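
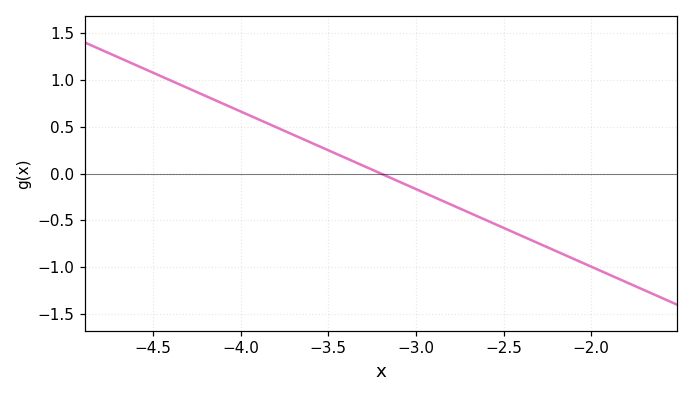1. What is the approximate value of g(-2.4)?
-0.65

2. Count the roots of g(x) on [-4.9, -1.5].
1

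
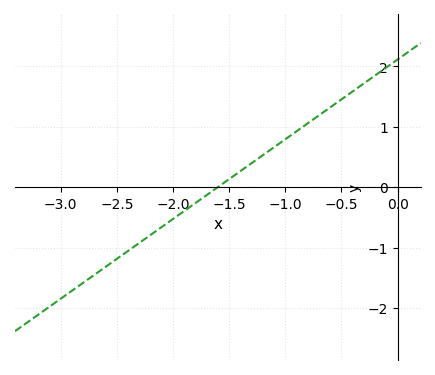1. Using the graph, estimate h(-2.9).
-1.7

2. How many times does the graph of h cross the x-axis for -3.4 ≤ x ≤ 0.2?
1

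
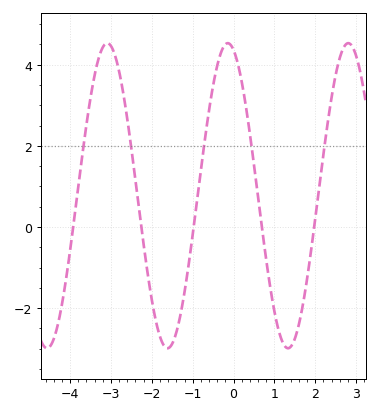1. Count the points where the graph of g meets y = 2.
5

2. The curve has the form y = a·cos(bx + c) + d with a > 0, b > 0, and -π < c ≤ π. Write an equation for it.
y = 3.76cos(2.1x + 0.3) + 0.77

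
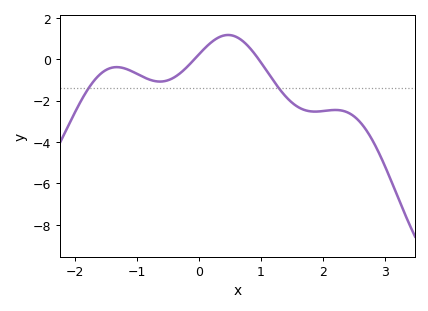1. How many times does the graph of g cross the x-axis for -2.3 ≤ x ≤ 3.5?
2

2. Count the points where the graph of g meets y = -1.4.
2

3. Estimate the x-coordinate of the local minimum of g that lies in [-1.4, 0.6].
-0.634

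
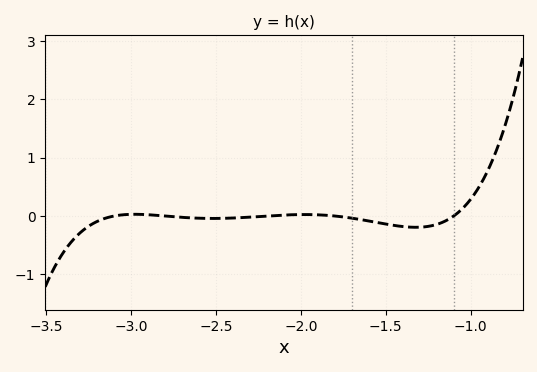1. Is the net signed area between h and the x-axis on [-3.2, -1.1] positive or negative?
negative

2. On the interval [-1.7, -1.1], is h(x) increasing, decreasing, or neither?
neither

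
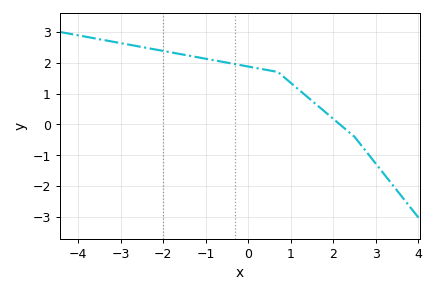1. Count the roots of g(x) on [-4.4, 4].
1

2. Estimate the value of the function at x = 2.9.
-1.1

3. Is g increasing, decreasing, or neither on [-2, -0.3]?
decreasing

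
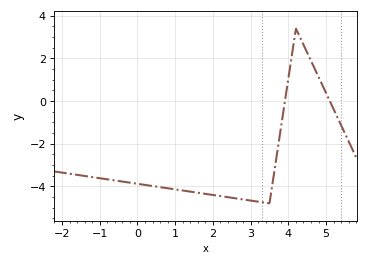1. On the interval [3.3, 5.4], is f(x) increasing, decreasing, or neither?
neither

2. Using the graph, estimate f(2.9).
-4.64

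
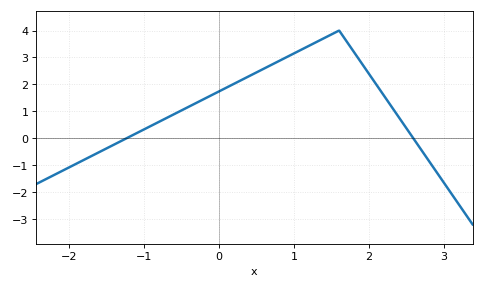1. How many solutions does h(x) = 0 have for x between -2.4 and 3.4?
2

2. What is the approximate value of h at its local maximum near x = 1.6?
4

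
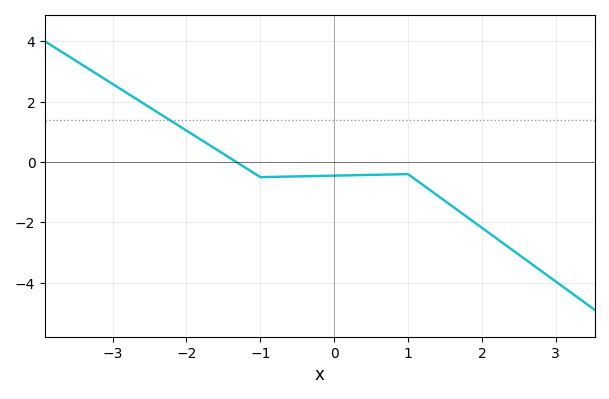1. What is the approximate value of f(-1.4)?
0.2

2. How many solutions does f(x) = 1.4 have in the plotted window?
1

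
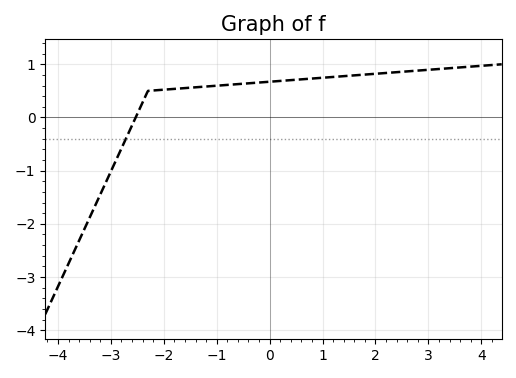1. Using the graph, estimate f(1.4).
0.8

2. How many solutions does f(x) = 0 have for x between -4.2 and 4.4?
1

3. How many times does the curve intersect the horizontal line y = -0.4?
1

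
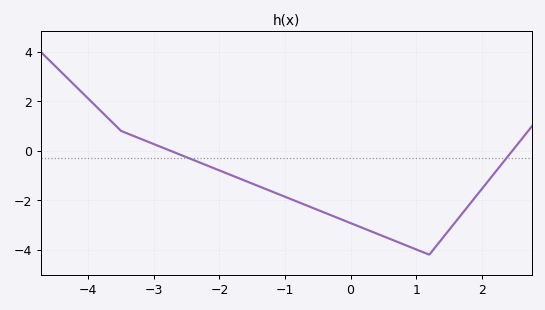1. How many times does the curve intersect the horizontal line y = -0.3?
2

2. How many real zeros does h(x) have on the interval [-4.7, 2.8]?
2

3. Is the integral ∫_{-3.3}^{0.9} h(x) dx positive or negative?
negative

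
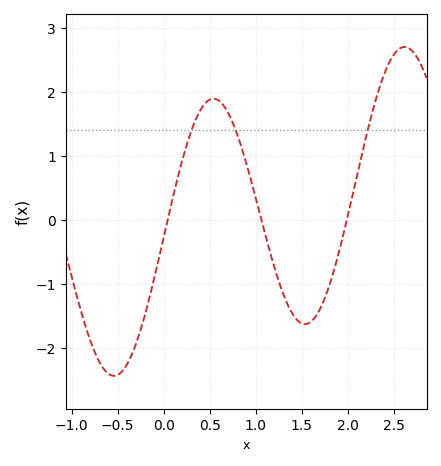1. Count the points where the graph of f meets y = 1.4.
3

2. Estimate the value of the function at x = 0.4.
1.72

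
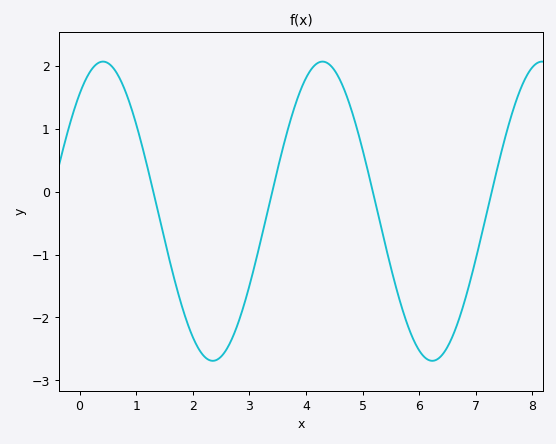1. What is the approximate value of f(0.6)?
1.96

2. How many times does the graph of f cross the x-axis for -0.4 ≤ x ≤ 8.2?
4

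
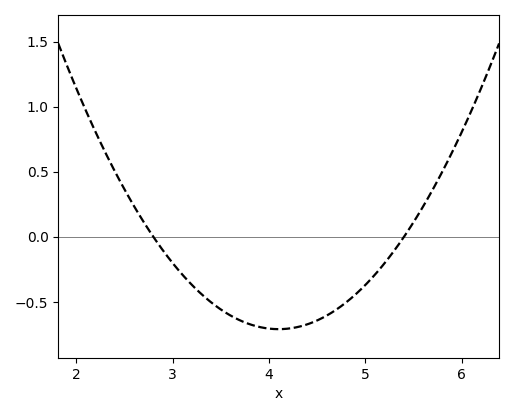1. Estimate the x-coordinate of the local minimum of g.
4.1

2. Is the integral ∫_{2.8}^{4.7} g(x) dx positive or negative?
negative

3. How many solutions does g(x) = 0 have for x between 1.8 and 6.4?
2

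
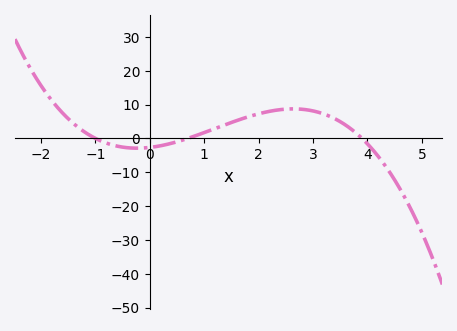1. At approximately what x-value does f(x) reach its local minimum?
-0.235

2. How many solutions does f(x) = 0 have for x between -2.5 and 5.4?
3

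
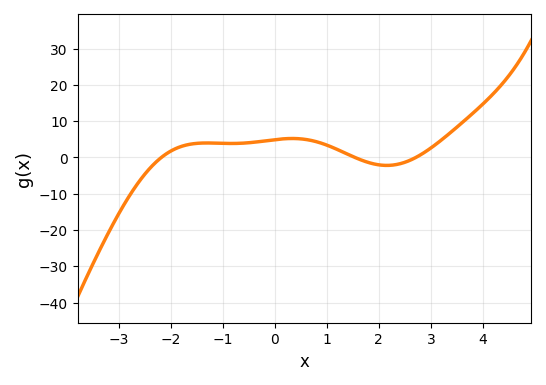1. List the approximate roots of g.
-2.18, 1.54, 2.71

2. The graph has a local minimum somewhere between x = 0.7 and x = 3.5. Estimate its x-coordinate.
2.15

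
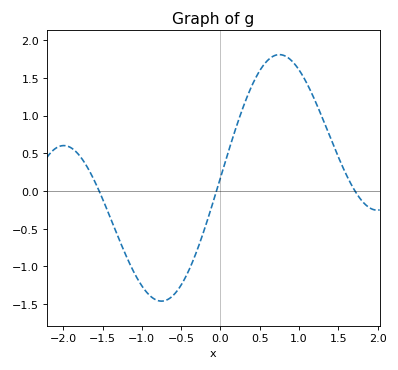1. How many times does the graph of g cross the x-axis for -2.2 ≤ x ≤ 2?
3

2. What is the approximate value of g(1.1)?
1.43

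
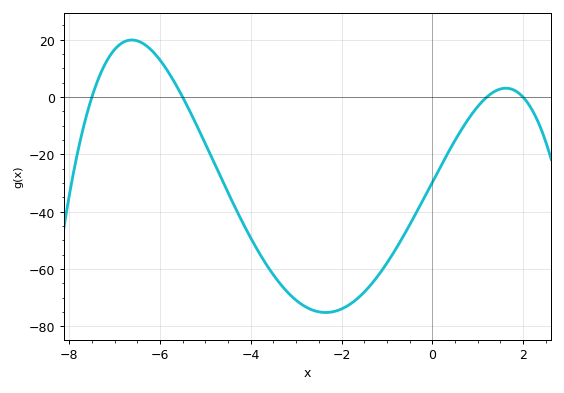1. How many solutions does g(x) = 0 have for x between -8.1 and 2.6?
4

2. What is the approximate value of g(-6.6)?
19.9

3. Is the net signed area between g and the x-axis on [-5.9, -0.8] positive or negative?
negative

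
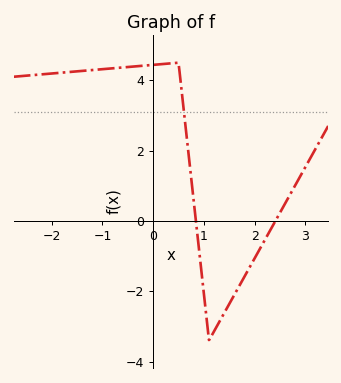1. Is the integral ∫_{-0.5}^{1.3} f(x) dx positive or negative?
positive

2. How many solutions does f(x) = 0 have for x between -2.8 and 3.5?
2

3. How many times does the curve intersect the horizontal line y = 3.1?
1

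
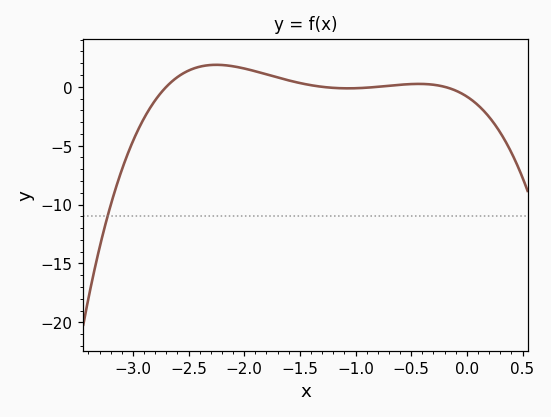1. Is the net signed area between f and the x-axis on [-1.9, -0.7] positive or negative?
positive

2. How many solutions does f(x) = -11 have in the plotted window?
1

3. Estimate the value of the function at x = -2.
1.5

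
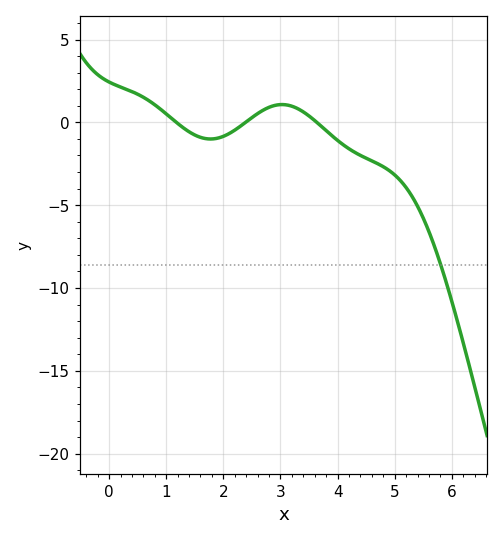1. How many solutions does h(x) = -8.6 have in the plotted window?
1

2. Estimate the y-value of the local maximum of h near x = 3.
1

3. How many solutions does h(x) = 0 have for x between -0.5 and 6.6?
3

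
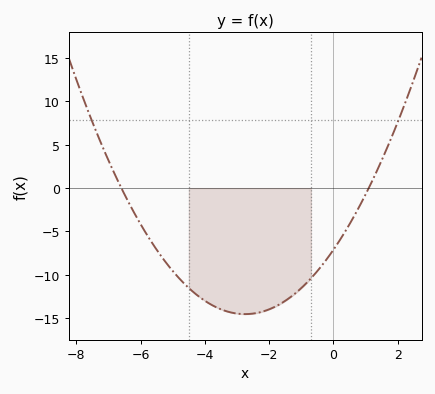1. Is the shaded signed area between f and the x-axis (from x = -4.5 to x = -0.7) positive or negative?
negative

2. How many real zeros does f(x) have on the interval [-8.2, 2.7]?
2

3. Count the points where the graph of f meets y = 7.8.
2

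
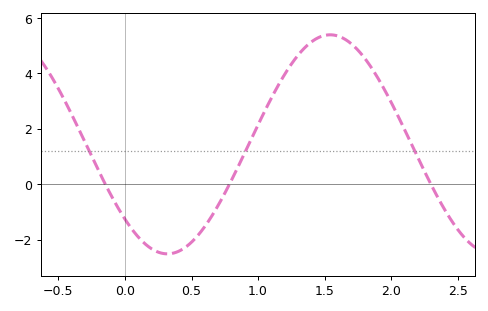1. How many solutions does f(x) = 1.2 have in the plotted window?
3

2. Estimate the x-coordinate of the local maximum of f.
1.55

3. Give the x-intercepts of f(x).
-0.15, 0.8, 2.3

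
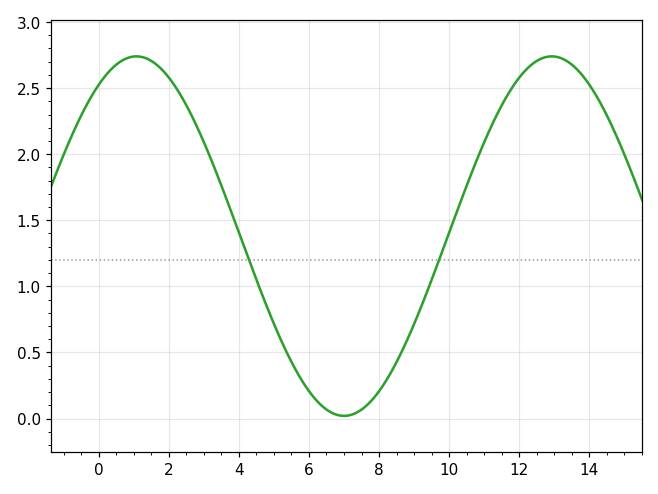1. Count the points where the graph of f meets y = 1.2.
2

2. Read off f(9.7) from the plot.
1.2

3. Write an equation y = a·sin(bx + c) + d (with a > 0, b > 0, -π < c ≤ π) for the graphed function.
y = 1.36sin(0.53x + 1) + 1.38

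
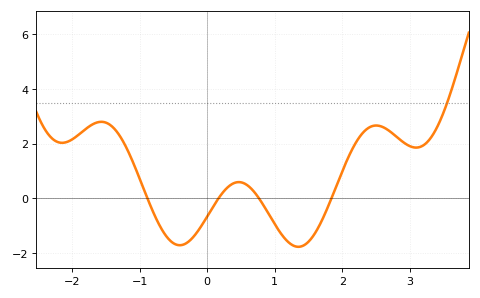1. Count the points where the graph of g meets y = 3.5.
1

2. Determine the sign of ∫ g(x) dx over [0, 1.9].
negative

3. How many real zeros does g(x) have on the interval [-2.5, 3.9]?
4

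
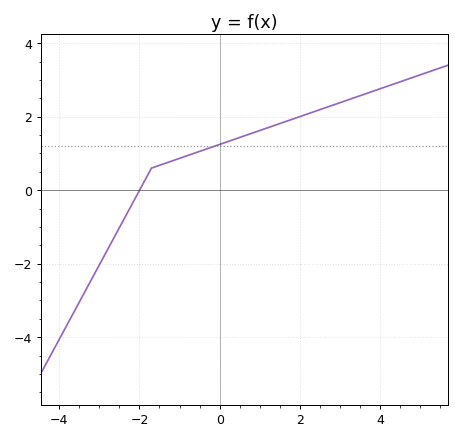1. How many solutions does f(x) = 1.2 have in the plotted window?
1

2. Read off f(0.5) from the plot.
1.43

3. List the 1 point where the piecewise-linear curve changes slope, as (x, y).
(-1.7, 0.6)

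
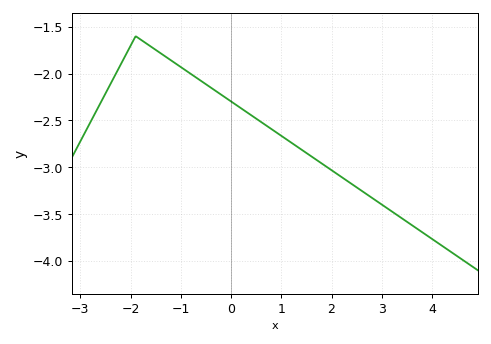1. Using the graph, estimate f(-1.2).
-1.85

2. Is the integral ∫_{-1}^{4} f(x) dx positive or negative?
negative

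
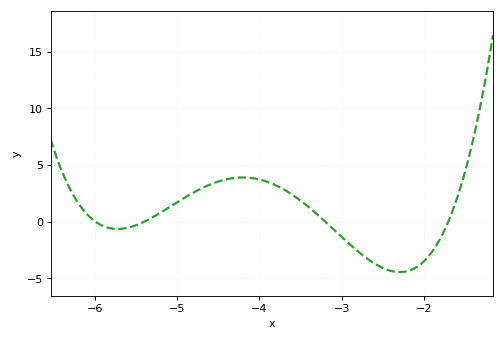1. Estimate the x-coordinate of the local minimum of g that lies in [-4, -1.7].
-2.3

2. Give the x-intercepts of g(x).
-6, -5.4, -3.2, -1.7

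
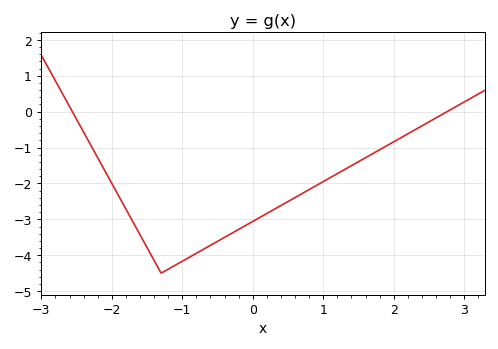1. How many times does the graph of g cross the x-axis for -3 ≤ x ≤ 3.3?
2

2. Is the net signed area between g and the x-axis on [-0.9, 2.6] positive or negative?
negative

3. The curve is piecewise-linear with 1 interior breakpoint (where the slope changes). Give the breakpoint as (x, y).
(-1.3, -4.5)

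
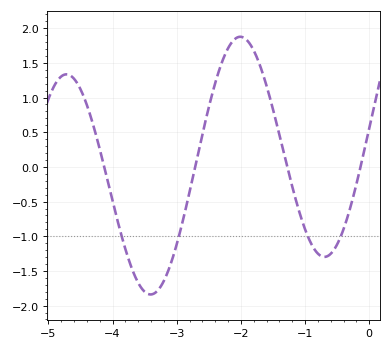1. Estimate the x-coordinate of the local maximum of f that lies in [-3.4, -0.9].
-2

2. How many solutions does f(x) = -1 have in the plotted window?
4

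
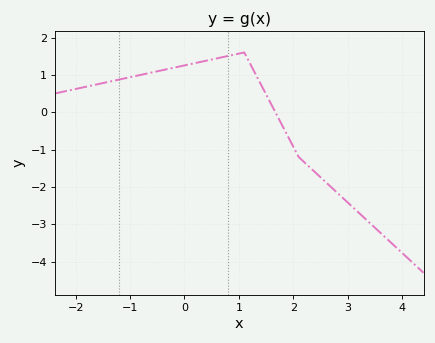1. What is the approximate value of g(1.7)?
-0.08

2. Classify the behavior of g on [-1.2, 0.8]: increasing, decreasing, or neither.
increasing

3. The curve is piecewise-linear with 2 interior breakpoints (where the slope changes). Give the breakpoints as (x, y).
(1.1, 1.6); (2.1, -1.2)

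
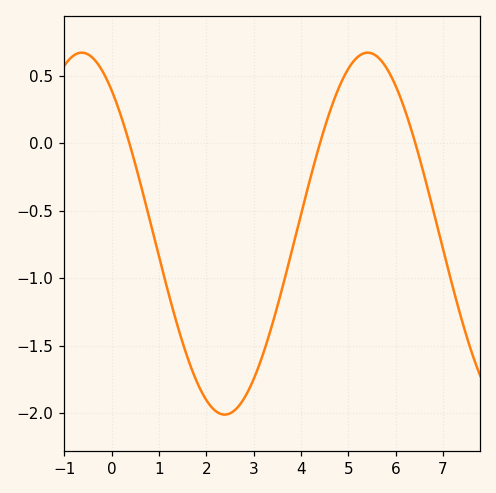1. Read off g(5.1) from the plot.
0.602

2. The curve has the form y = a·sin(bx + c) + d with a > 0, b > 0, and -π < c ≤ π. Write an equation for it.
y = 1.34sin(1.04x + 2.23) - 0.67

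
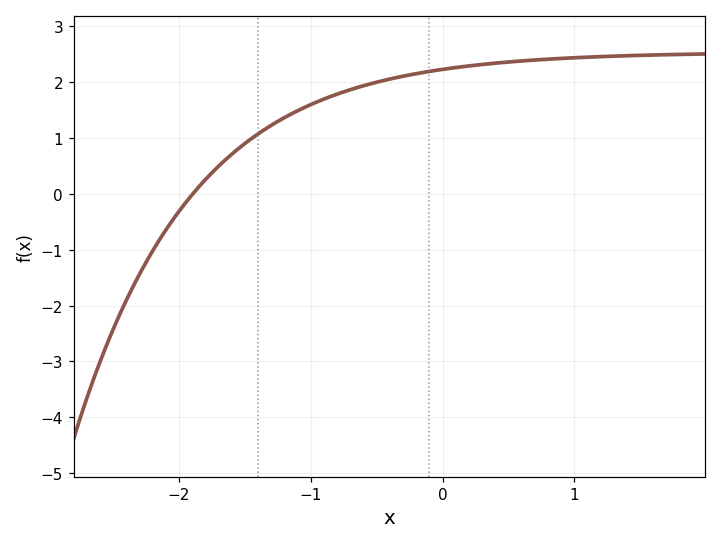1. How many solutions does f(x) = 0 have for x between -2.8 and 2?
1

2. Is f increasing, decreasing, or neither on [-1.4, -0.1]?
increasing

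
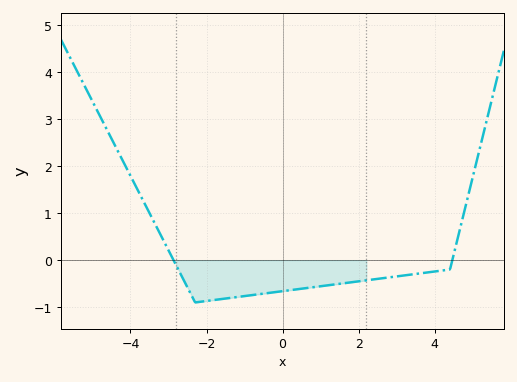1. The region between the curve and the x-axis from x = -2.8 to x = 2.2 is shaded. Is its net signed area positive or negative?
negative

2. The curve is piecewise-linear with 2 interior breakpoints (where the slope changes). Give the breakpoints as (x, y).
(-2.3, -0.9); (4.4, -0.2)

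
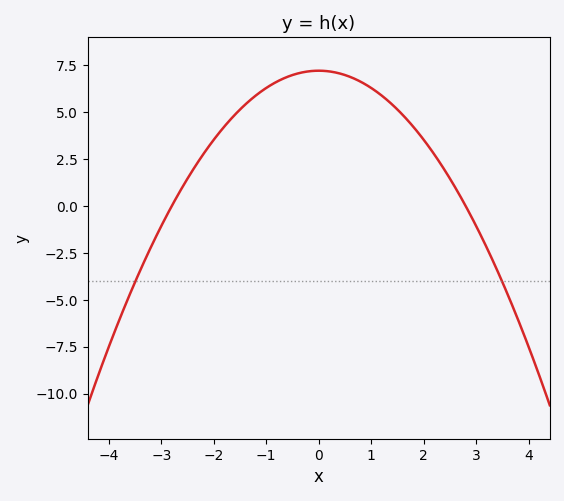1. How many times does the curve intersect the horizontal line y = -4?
2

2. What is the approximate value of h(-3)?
-1.07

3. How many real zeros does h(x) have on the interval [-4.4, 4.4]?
2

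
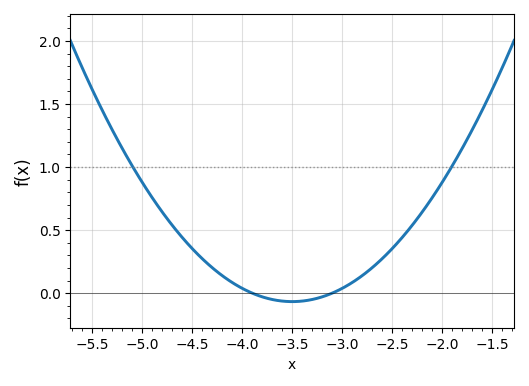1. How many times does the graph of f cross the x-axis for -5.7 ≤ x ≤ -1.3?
2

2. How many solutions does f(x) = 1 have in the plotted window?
2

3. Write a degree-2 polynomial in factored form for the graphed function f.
y = 0.42(x + 3.9)(x + 3.1)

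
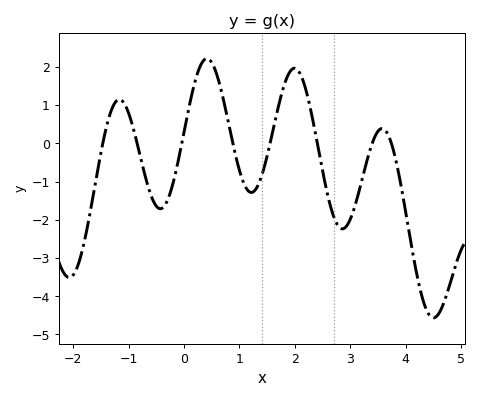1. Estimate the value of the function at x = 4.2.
-3.4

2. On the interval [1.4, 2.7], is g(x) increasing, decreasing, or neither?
neither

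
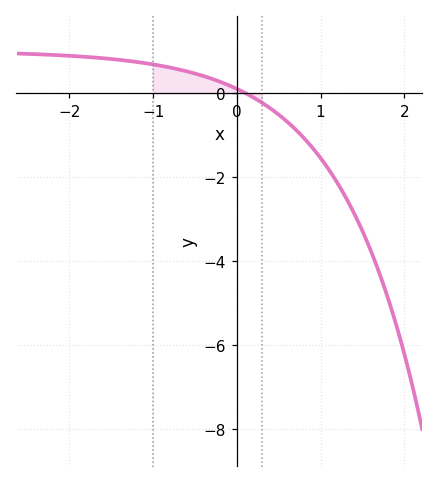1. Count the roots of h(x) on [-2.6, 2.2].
1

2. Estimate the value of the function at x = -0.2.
0.2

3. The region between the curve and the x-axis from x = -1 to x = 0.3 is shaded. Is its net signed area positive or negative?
positive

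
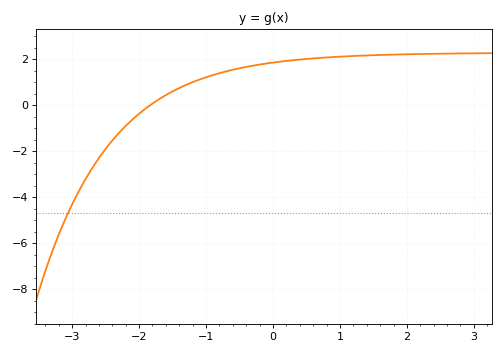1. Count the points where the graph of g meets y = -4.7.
1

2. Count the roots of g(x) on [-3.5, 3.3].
1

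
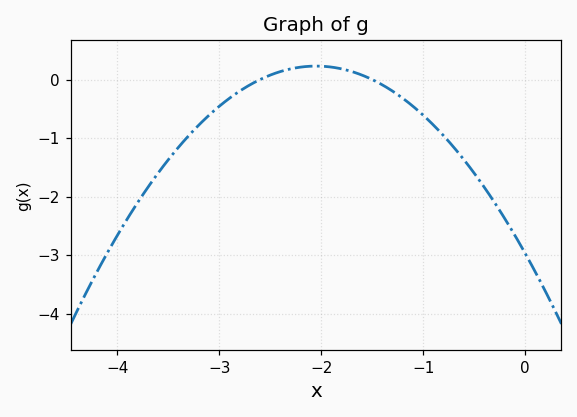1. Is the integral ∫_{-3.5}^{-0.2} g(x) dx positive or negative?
negative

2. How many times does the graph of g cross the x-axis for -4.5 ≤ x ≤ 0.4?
2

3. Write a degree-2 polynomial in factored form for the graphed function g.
y = -0.76(x + 2.6)(x + 1.5)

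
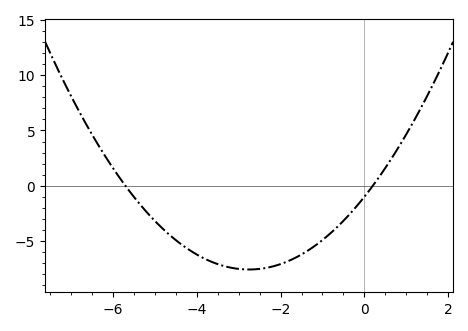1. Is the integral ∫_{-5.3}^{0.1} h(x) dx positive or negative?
negative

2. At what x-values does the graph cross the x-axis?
-5.6, 0.2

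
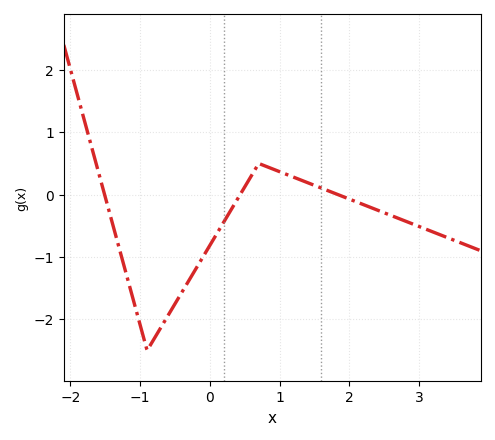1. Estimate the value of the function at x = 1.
0.4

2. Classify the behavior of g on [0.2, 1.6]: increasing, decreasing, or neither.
neither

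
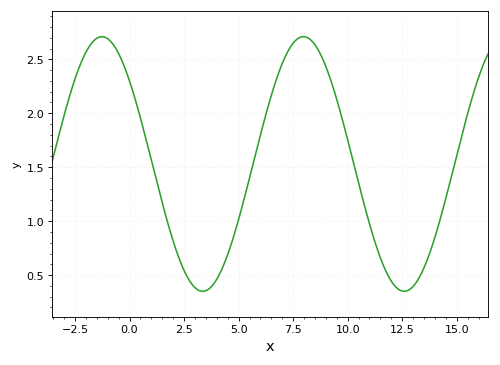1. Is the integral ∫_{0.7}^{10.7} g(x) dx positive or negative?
positive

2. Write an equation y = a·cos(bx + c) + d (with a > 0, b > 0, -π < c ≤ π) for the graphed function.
y = 1.18cos(0.68x + 0.86) + 1.53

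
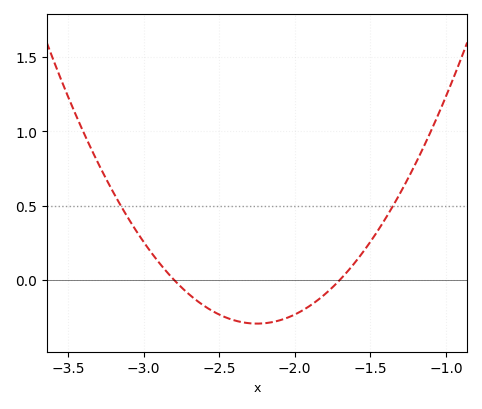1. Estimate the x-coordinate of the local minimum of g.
-2.25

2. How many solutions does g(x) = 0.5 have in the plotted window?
2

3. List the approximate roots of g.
-2.8, -1.7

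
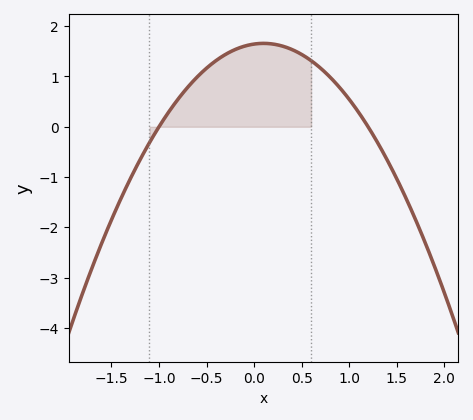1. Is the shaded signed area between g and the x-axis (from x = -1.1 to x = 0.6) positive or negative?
positive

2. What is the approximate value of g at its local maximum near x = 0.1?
1.7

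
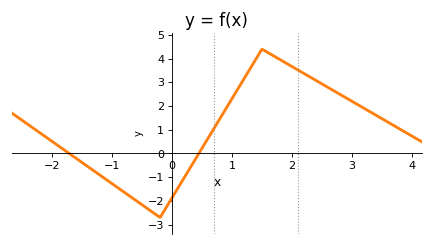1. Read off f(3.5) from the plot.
1.47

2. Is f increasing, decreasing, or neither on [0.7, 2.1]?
neither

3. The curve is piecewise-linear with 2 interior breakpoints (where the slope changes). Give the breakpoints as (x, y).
(-0.2, -2.7); (1.5, 4.4)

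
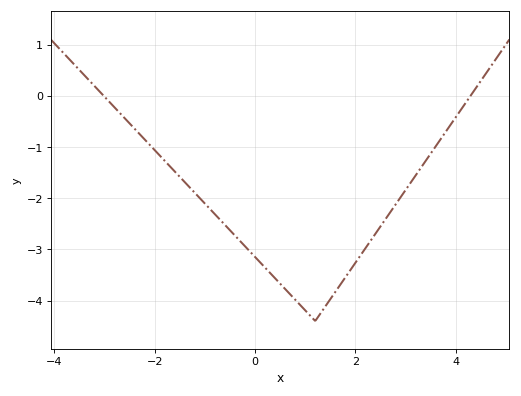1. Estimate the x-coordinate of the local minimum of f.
1.2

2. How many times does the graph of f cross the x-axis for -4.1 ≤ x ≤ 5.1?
2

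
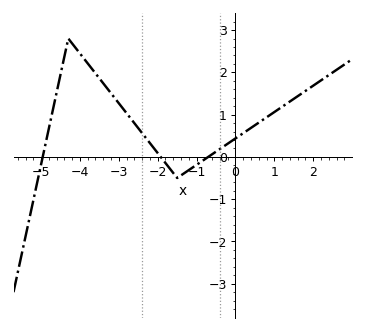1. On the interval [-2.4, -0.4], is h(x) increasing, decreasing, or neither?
neither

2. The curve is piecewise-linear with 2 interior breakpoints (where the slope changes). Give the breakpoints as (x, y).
(-4.3, 2.8); (-1.5, -0.5)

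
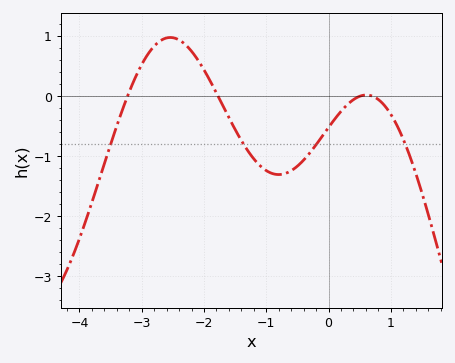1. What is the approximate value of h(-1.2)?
-1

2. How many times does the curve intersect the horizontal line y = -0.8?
4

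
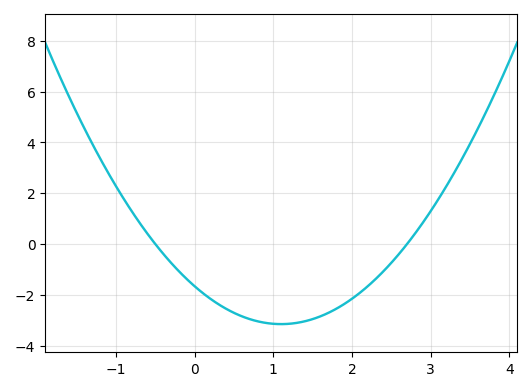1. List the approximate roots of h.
-0.5, 2.7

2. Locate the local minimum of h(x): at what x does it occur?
1.1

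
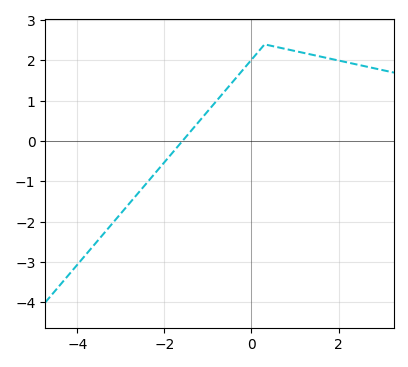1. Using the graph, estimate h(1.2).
2.19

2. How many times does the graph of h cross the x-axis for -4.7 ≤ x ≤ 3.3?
1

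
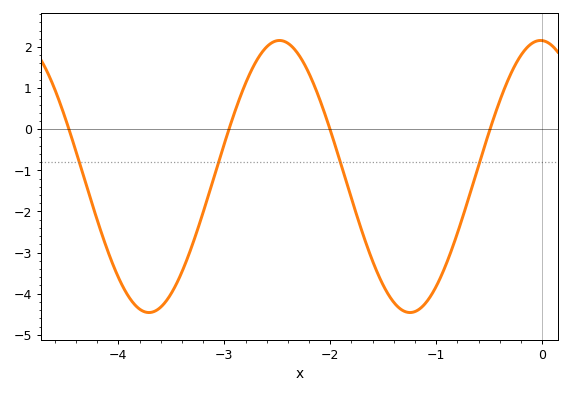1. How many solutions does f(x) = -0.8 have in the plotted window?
4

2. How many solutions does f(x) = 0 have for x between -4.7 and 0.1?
4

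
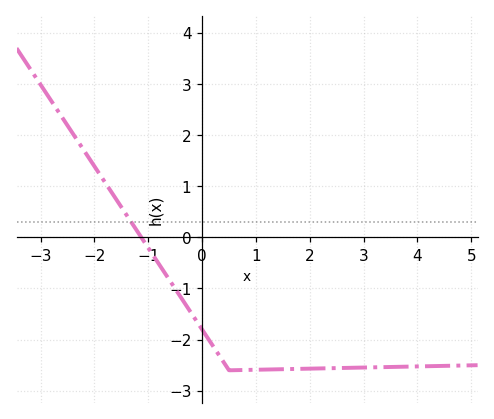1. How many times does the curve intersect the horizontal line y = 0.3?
1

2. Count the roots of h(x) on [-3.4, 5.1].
1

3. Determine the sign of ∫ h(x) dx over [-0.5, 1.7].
negative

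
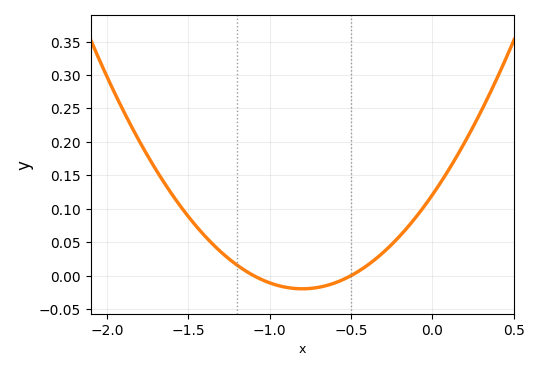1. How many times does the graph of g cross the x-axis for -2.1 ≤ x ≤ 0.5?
2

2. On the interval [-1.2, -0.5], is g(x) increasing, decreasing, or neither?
neither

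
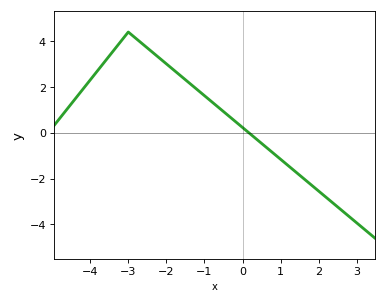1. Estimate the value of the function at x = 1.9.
-2.41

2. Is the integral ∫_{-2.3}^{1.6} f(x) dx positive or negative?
positive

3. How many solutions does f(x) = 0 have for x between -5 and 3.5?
1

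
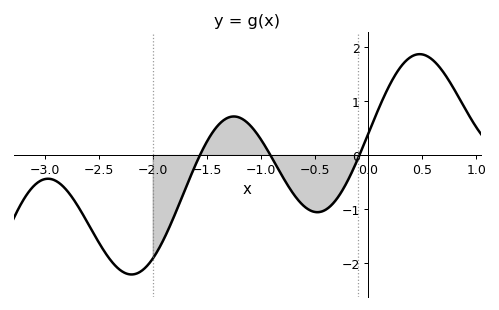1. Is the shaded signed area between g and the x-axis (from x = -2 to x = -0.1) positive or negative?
negative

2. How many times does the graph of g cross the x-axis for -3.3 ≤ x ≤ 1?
3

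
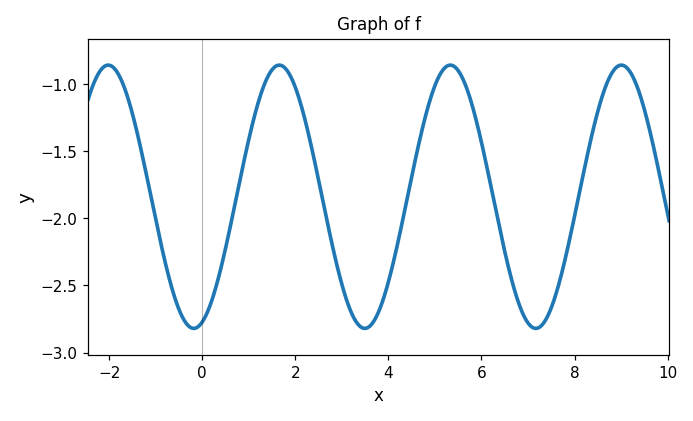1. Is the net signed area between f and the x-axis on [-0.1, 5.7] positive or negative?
negative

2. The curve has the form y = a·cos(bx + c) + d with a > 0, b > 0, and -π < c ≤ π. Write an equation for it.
y = 0.98cos(1.71x - 2.83) - 1.84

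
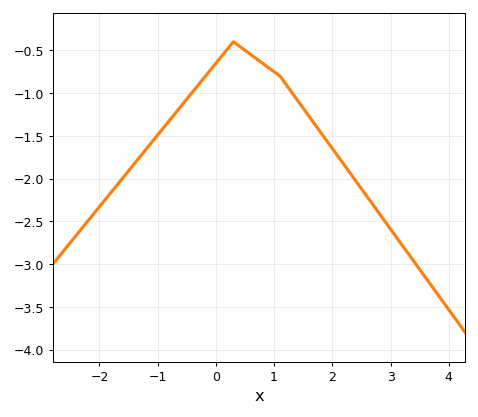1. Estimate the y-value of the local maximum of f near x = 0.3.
-0.4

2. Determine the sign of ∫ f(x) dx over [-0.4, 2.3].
negative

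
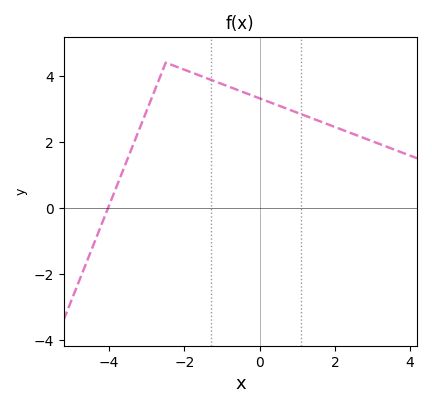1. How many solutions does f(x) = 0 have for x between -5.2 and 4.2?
1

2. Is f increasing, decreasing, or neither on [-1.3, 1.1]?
decreasing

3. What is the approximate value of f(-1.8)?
4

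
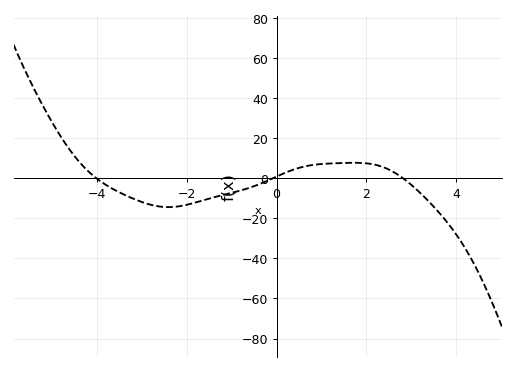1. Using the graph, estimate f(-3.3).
-10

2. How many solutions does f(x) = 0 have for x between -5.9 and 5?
3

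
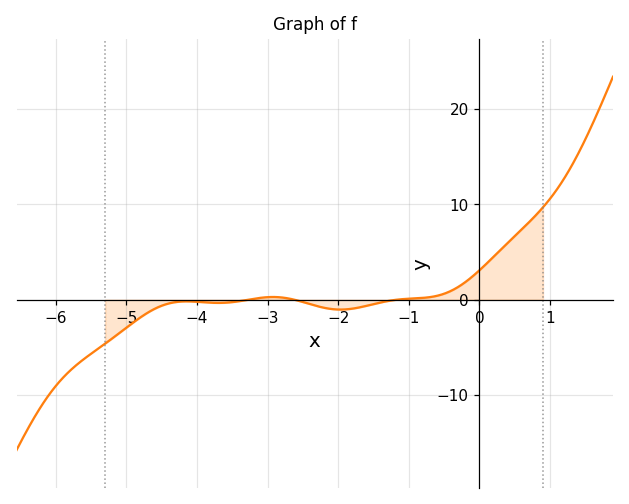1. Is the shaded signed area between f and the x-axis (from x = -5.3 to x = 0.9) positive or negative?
positive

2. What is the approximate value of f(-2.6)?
0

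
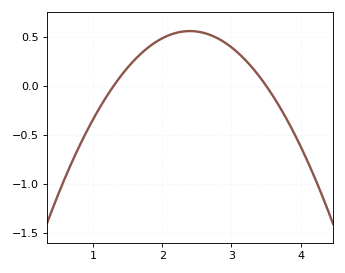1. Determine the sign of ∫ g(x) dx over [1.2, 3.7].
positive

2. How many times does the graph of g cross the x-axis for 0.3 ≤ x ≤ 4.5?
2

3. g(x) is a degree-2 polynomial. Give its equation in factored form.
y = -0.46(x - 1.3)(x - 3.5)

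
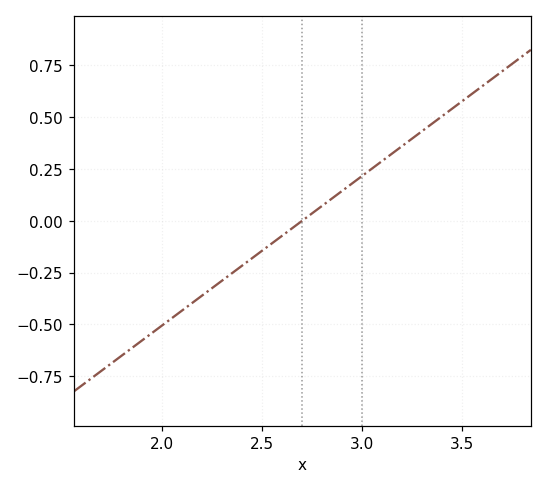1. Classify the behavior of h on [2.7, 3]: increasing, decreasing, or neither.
increasing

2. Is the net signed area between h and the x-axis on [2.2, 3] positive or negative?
negative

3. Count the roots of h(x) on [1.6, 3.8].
1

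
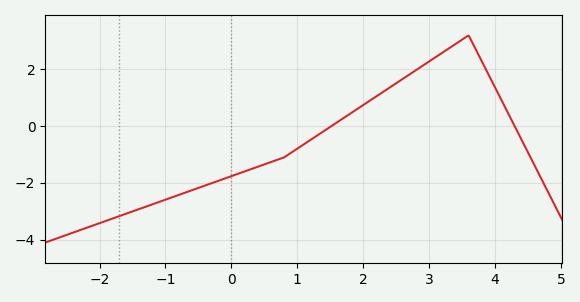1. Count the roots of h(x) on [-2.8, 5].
2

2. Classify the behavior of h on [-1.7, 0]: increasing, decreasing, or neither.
increasing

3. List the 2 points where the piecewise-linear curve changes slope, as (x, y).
(0.8, -1.1); (3.6, 3.2)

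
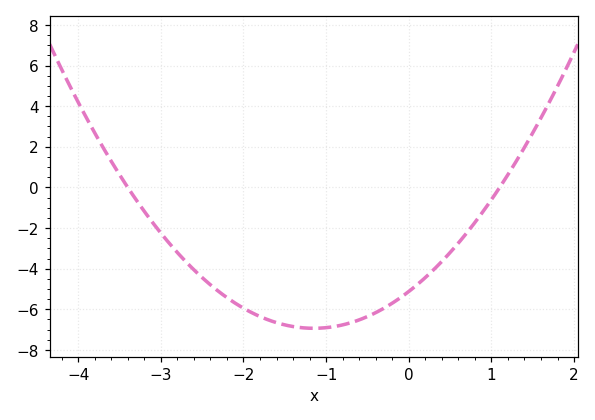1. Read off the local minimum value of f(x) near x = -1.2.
-6.94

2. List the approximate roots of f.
-3.4, 1.1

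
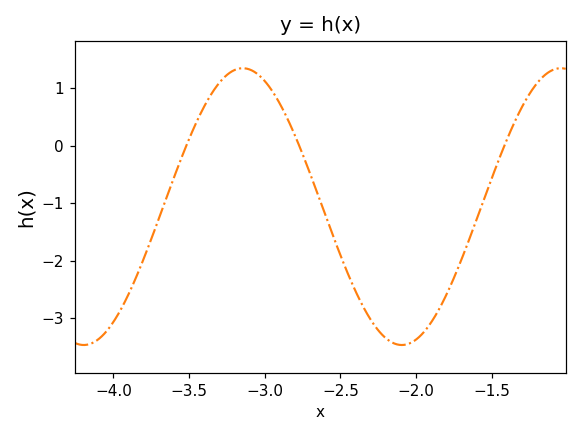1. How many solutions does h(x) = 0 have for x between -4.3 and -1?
3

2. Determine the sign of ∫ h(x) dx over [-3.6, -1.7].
negative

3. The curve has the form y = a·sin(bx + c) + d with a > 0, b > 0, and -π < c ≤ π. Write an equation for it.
y = 2.41sin(2.99x - 1.59) - 1.06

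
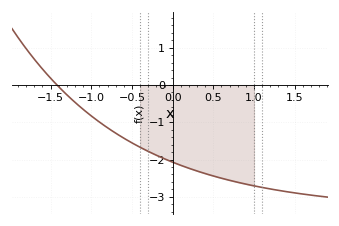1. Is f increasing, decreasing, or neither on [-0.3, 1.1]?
decreasing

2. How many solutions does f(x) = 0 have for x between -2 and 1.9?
1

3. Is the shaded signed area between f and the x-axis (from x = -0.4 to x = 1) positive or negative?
negative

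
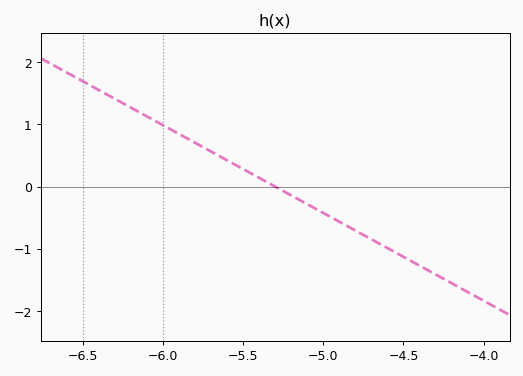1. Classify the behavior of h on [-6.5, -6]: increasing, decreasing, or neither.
decreasing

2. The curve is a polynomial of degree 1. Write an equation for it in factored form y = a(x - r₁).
y = -1.41(x + 5.3)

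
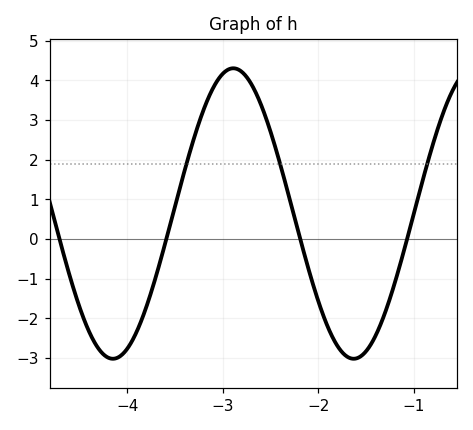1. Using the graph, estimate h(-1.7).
-2.96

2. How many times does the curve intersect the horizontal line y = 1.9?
3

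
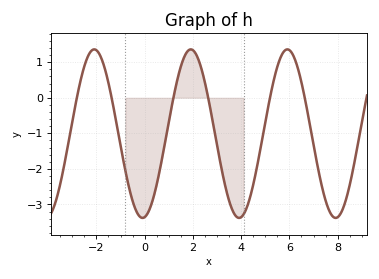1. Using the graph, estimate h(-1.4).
0.1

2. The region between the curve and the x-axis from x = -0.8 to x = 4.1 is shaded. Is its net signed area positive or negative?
negative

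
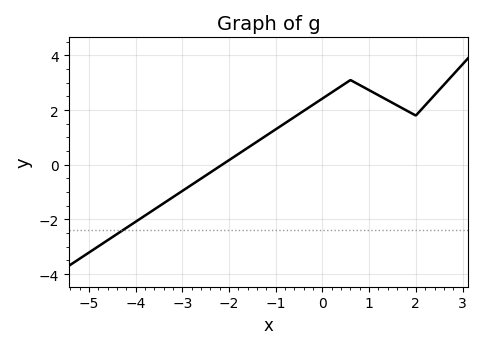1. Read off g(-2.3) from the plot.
-0.168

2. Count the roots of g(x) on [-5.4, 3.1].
1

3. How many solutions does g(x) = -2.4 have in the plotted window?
1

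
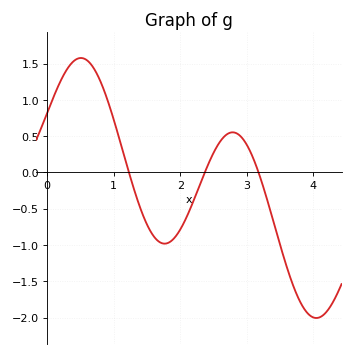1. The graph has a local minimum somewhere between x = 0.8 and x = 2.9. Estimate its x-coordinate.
1.8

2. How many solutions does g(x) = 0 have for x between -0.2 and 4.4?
3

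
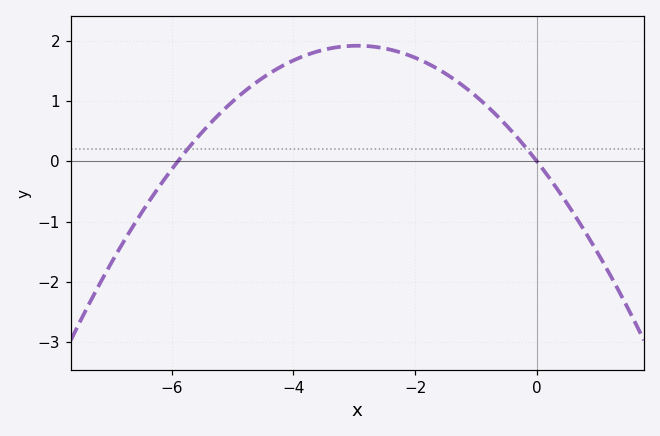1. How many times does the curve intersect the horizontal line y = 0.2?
2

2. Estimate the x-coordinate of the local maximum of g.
-3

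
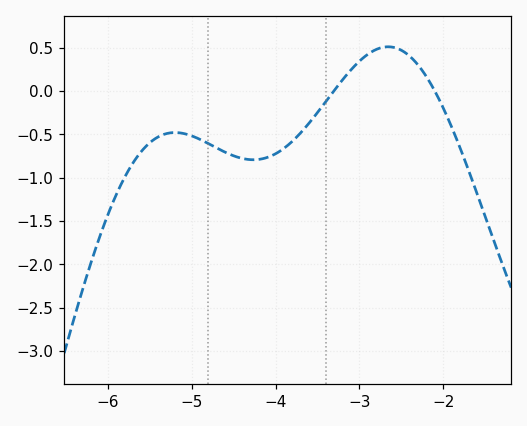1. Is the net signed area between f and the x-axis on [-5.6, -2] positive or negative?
negative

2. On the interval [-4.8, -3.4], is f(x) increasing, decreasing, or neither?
neither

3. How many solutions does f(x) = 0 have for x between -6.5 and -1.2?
2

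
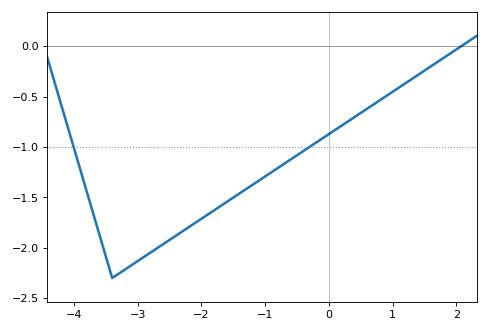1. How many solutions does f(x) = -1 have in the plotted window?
2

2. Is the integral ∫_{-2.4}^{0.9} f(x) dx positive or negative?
negative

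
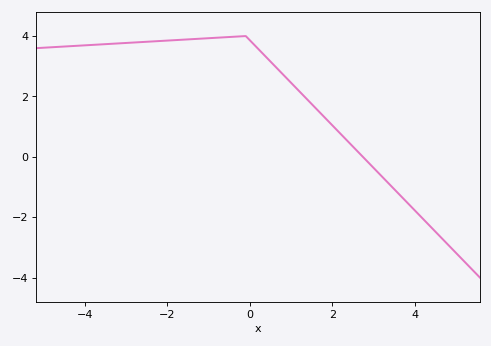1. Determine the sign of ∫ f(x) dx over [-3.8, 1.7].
positive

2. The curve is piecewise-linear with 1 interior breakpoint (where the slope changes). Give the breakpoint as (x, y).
(-0.1, 4)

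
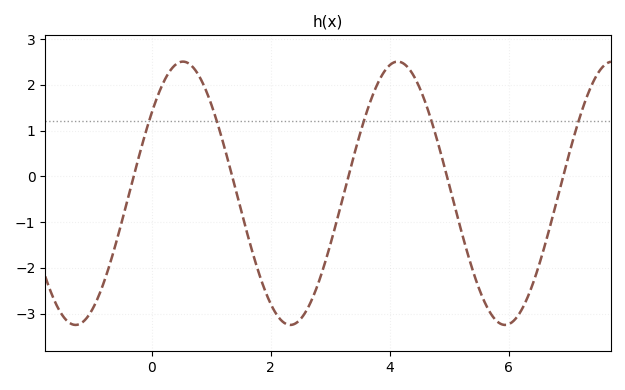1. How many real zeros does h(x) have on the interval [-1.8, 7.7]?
5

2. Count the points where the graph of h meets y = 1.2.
5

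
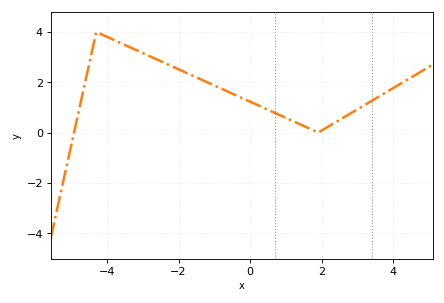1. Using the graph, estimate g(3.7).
1.6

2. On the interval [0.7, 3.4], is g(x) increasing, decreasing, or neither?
neither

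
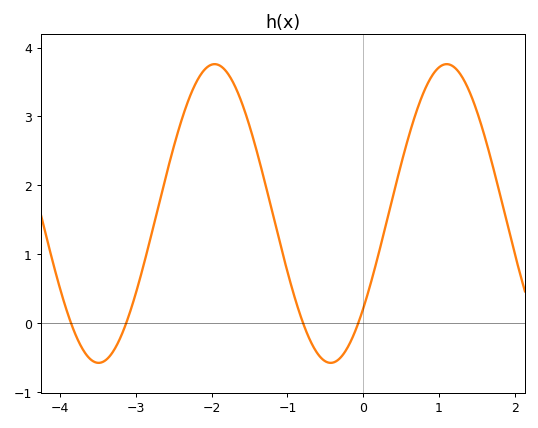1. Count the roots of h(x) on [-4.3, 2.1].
4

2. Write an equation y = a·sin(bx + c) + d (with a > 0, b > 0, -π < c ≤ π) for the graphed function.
y = 2.17sin(2.05x - 0.692) + 1.59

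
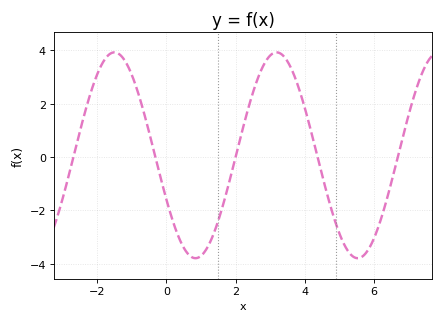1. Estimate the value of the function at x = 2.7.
3.14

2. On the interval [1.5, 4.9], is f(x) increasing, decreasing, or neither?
neither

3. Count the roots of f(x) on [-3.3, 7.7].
5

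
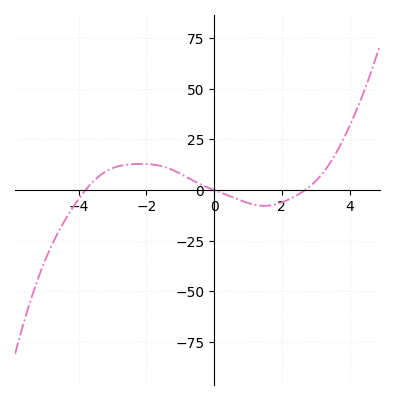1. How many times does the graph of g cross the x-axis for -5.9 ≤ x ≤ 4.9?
3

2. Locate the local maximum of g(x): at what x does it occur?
-2.2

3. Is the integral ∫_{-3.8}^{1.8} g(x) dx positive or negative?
positive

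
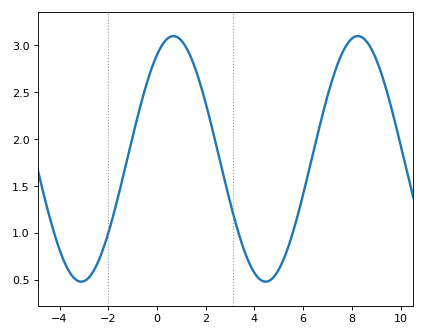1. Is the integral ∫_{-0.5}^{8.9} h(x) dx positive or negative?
positive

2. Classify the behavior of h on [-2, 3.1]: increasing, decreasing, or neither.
neither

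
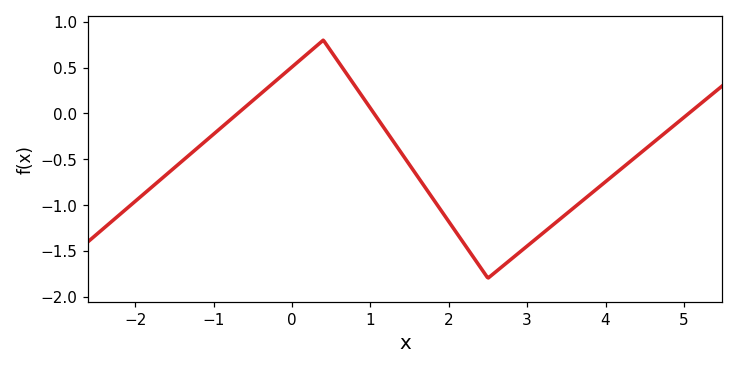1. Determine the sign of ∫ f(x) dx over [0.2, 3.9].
negative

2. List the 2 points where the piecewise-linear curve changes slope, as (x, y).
(0.4, 0.8); (2.5, -1.8)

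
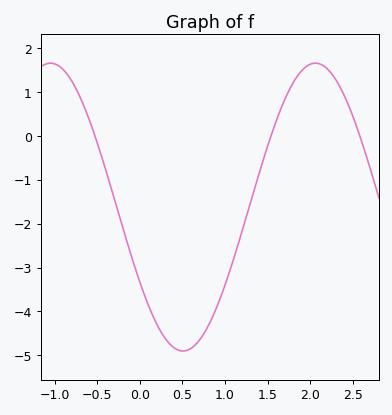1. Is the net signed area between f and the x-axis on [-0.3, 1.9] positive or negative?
negative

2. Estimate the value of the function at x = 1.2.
-2.2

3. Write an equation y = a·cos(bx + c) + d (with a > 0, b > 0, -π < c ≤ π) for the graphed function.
y = 3.28cos(2x + 2.1) - 1.62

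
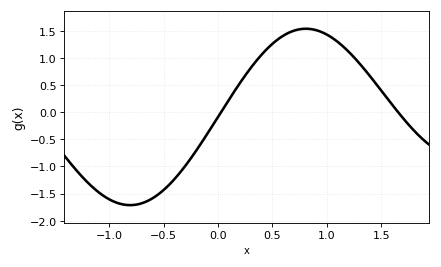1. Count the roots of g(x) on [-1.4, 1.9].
2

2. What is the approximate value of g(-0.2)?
-0.708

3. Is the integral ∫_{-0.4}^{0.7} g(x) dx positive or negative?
positive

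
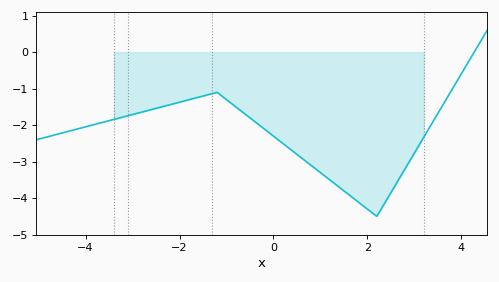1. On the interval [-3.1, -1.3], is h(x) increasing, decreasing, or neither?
increasing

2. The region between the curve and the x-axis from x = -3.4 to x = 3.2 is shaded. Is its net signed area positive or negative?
negative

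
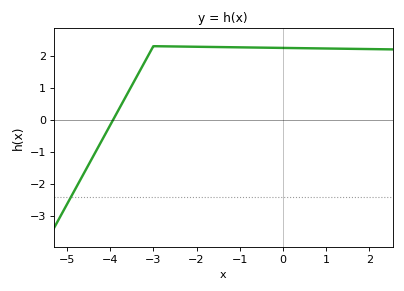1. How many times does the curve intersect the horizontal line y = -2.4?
1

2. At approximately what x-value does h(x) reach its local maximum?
-3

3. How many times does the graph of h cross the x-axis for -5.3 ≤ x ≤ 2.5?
1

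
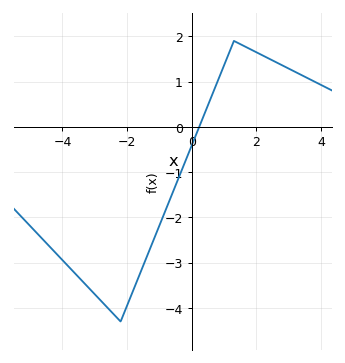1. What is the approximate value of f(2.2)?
1.58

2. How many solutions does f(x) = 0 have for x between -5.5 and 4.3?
1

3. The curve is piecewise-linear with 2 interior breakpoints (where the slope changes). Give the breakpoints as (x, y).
(-2.2, -4.3); (1.3, 1.9)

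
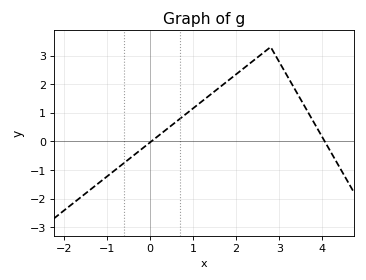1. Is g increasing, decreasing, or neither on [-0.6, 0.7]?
increasing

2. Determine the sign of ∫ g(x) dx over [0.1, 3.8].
positive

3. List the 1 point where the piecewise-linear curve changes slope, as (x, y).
(2.8, 3.3)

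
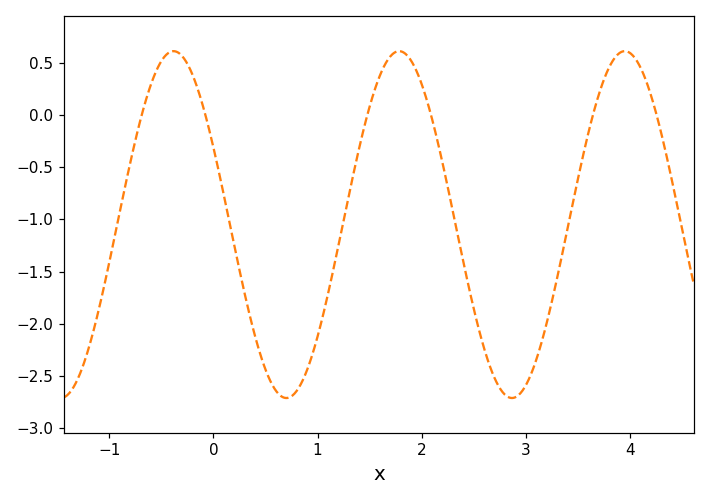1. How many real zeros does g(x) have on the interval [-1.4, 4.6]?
6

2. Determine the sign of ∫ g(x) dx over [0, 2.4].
negative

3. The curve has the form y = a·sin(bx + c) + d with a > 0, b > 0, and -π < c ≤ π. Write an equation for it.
y = 1.66sin(2.9x + 2.68) - 1.05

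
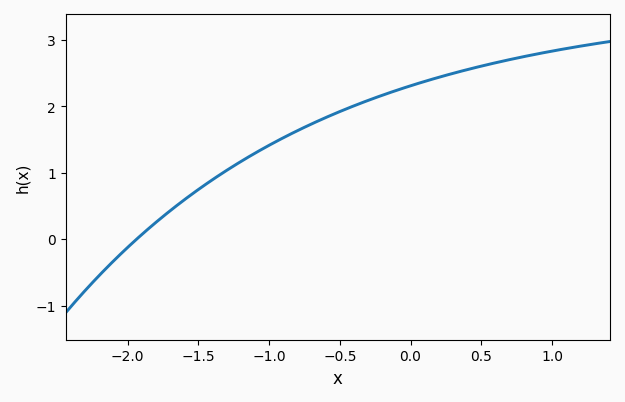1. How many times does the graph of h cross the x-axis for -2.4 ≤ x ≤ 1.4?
1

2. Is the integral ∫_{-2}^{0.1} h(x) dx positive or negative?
positive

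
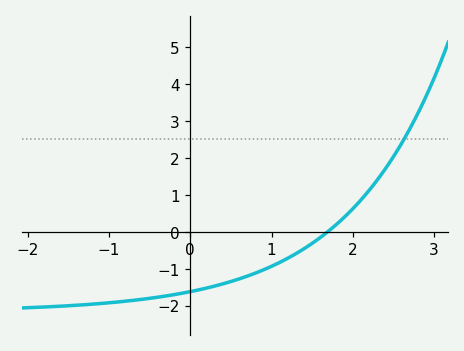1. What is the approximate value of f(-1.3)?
-1.97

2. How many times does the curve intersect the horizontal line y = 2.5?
1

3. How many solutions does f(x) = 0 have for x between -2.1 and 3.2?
1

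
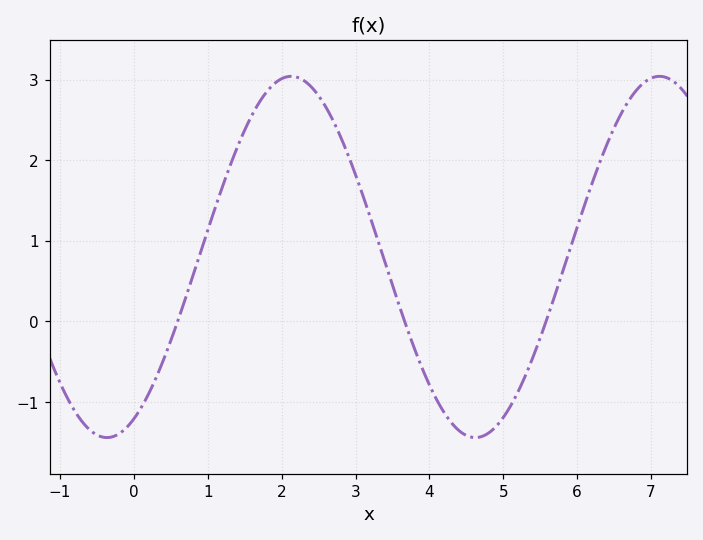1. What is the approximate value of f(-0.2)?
-1.4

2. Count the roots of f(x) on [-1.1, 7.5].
3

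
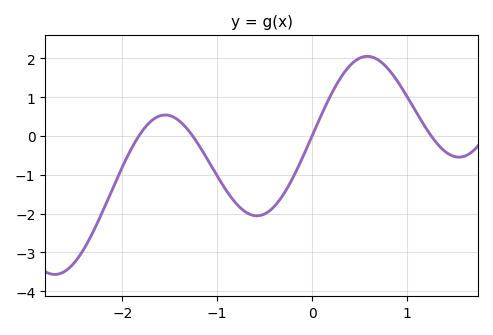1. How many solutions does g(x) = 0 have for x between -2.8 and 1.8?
4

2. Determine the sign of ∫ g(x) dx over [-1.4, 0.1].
negative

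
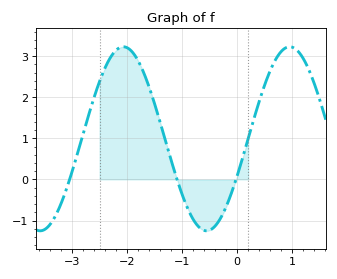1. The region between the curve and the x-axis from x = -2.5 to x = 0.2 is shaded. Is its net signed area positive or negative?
positive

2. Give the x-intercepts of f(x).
-3, -1.1, 0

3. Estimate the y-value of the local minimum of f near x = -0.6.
-1.2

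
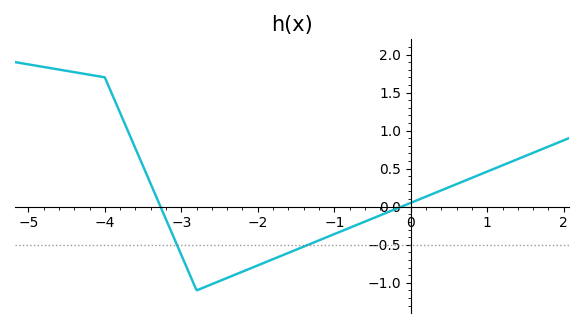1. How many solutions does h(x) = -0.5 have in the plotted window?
2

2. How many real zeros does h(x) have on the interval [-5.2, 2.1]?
2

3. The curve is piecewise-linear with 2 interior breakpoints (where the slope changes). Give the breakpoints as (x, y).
(-4, 1.7); (-2.8, -1.1)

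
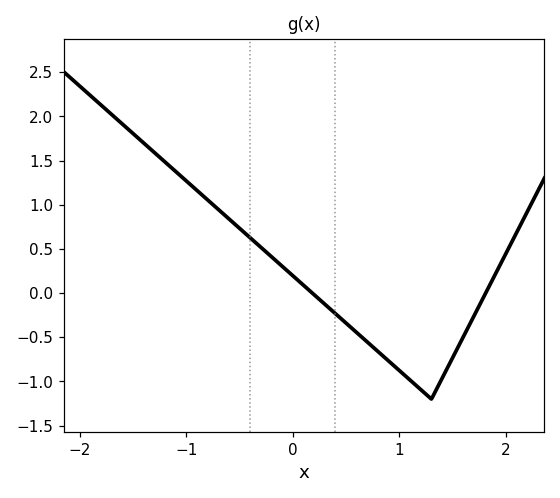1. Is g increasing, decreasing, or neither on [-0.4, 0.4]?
decreasing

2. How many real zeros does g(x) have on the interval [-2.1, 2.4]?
2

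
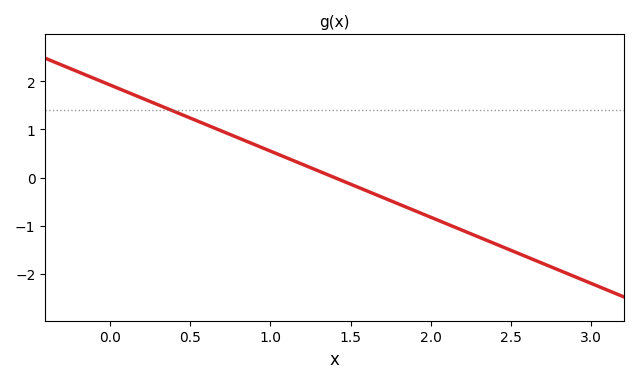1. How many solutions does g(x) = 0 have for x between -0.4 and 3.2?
1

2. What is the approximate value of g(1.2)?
0.3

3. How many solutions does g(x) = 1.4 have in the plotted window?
1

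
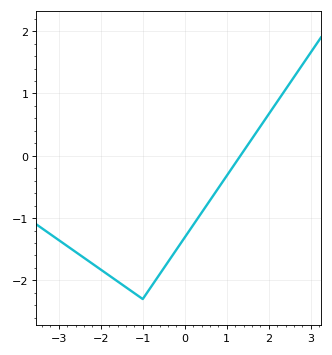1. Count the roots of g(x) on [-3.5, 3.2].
1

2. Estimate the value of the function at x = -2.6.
-1.5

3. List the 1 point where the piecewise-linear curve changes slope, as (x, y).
(-1, -2.3)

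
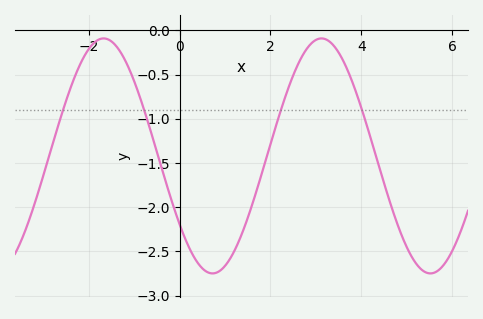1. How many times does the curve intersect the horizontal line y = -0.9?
4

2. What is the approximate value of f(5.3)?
-2.7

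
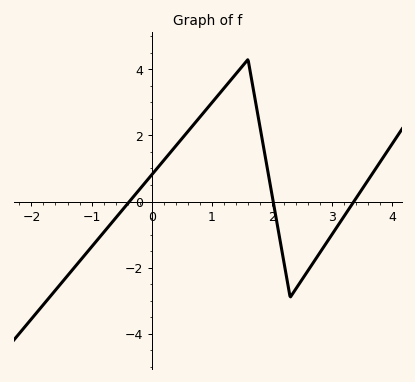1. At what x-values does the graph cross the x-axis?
-0.372, 2.02, 3.36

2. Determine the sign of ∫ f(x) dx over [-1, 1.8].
positive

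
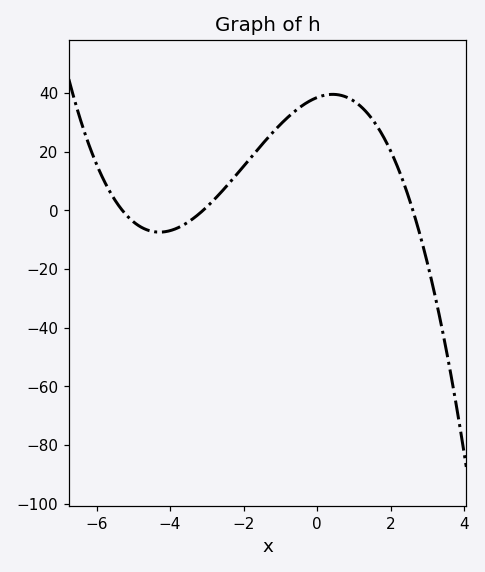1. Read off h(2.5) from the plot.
4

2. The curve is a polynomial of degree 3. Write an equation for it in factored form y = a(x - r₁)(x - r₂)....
y = -0.9(x + 5.3)(x + 3.1)(x - 2.6)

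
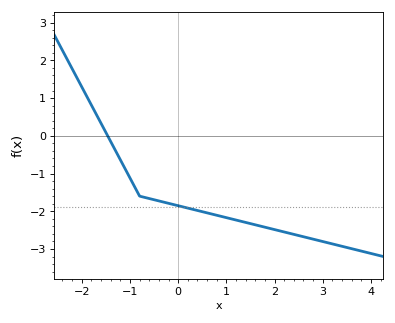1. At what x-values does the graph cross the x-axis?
-1.46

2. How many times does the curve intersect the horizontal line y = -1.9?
1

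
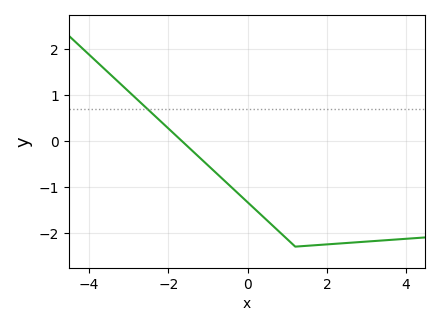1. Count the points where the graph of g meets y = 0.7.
1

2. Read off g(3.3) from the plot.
-2.2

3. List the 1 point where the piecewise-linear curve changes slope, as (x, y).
(1.2, -2.3)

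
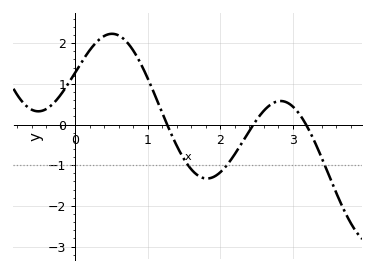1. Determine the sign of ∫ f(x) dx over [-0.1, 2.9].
positive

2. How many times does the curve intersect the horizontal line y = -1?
3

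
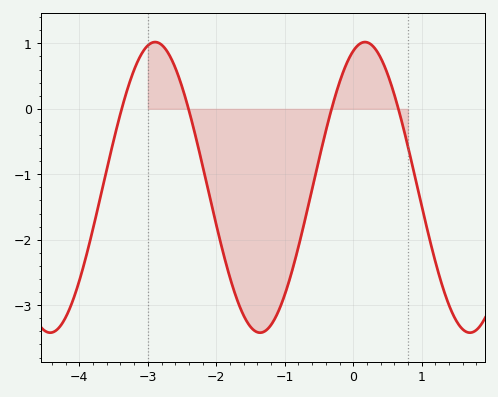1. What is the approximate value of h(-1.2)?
-3.3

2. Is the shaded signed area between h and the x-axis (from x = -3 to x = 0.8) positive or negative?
negative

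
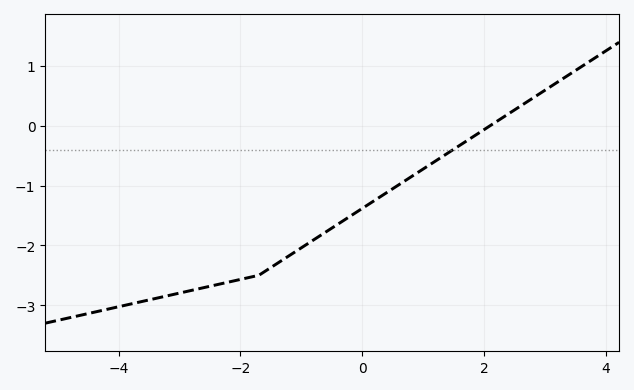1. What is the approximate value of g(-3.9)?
-3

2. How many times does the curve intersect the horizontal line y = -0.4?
1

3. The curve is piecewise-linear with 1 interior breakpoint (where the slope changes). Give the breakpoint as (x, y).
(-1.7, -2.5)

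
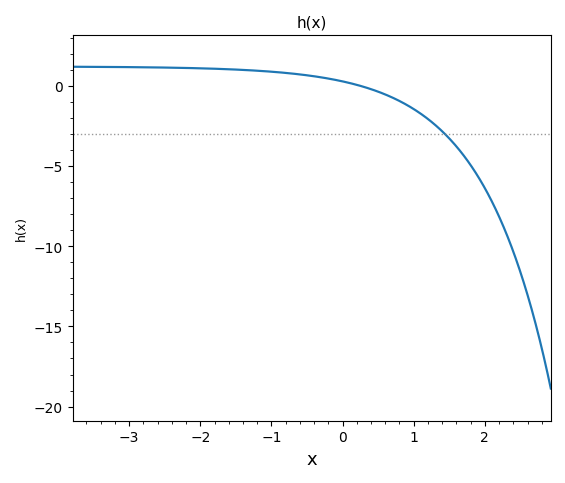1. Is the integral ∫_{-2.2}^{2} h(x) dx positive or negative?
negative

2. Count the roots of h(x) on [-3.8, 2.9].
1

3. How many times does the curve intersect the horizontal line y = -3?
1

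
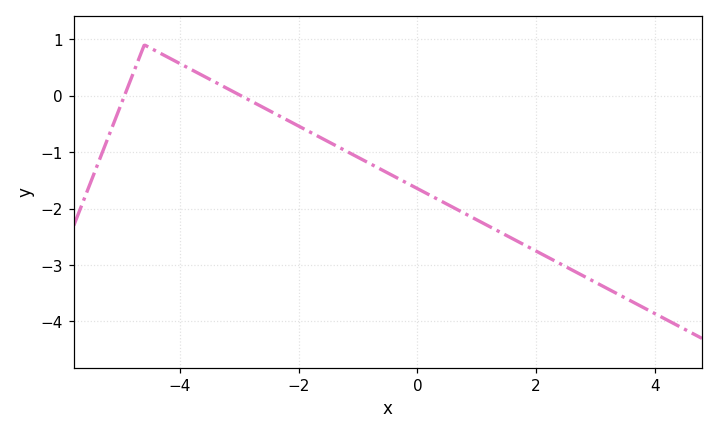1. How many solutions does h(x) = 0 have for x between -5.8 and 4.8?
2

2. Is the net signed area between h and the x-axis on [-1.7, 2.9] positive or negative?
negative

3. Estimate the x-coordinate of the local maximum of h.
-4.6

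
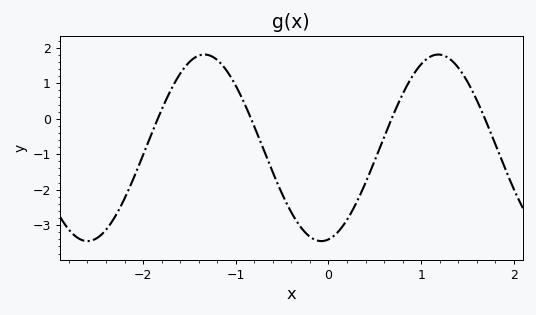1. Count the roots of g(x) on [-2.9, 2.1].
4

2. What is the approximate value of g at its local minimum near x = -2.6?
-3.45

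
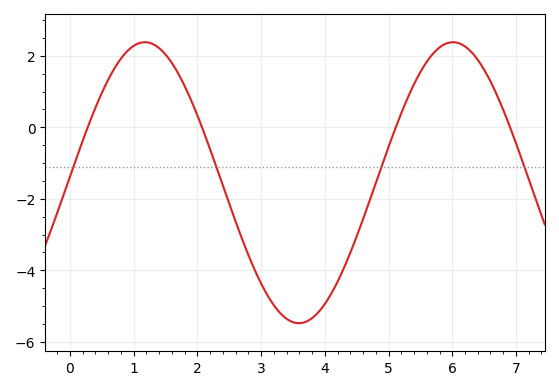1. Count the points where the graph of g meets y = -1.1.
4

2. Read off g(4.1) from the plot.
-4.6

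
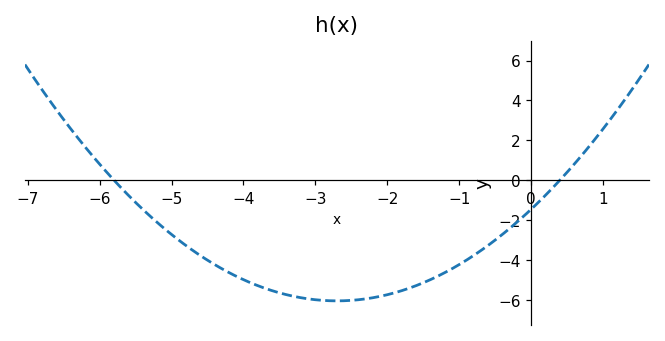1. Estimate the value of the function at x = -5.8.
0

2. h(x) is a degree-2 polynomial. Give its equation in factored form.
y = 0.63(x + 5.8)(x - 0.4)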